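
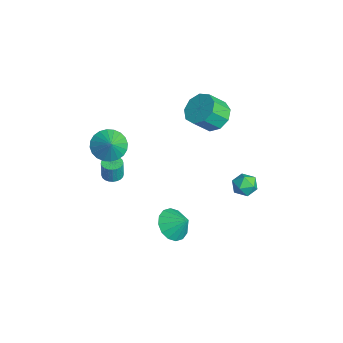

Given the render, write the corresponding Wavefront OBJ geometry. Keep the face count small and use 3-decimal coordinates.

v 1.86 -1.086 -2.803
v 2.751 -1.645 -3.049
v 2.52 -0.414 -1.937
v 2.757 -1.205 -3.394
v 2.522 -0.733 -3.581
v 2.11 -0.356 -3.559
v 1.631 -0.175 -3.335
v 1.213 -0.237 -2.969
v 0.969 -0.527 -2.558
v 0.964 -0.967 -2.213
v 1.198 -1.439 -2.026
v 1.611 -1.816 -2.047
v 2.09 -1.997 -2.271
v 2.507 -1.935 -2.638
v -1.088 4.367 -3.205
v -0.671 4.539 -2.507
v -0.429 3.201 -3.313
v -0.012 3.373 -2.615
v -0.825 3.206 -2.582
v -1.232 3.927 -2.516
v 0.132 3.813 -3.304
v -0.275 4.534 -3.238
v 0.083 4.196 -2.569
v -0.508 3.821 -2.123
v -0.592 3.919 -3.697
v -1.183 3.544 -3.251
v -3.284 2.975 1.206
v -2.357 3.445 1.534
v -2.23 2.436 2.623
v -3.156 1.965 2.294
v -2.938 3.752 1.887
v -2.811 2.743 2.975
v -3.68 3.696 1.921
v -3.553 2.686 3.009
v -4.237 3.301 1.62
v -4.11 2.292 2.709
v -4.348 2.754 1.126
v -4.221 1.745 2.214
v -3.961 2.31 0.669
v -3.834 1.301 1.757
v -3.256 2.177 0.463
v -3.129 1.168 1.552
v -2.565 2.417 0.605
v -2.438 1.408 1.693
v -2.21 2.918 1.028
v -2.083 1.909 2.116
v -2.004 -3.436 -1.234
v -1.394 -3.332 -1.267
v -1.325 -3.36 -0.1
v -1.936 -3.464 -0.066
v -1.48 -3.106 -1.257
v -1.411 -3.134 -0.089
v -1.646 -2.931 -1.243
v -1.577 -2.958 -0.075
v -1.866 -2.832 -1.228
v -1.797 -2.859 -0.06
v -2.107 -2.825 -1.213
v -2.039 -2.853 -0.046
v -2.333 -2.912 -1.202
v -2.264 -2.939 -0.034
v -2.509 -3.078 -1.196
v -2.44 -3.105 -0.028
v -2.608 -3.299 -1.195
v -2.539 -3.326 -0.027
v -2.615 -3.54 -1.2
v -2.546 -3.568 -0.033
v -2.529 -3.766 -1.211
v -2.46 -3.794 -0.043
v -2.363 -3.942 -1.225
v -2.294 -3.969 -0.057
v -2.143 -4.041 -1.24
v -2.074 -4.068 -0.072
v -1.901 -4.047 -1.254
v -1.833 -4.075 -0.087
v -1.676 -3.961 -1.266
v -1.607 -3.988 -0.098
v -1.5 -3.795 -1.272
v -1.431 -3.822 -0.104
v -1.401 -3.574 -1.273
v -1.332 -3.601 -0.105
v -1.595 -3.71 1.882
v -0.945 -4.202 1.221
v -0.765 -3.79 2.758
v -0.841 -3.811 1.158
v -0.852 -3.404 1.206
v -0.976 -3.044 1.356
v -1.195 -2.785 1.587
v -1.474 -2.667 1.862
v -1.772 -2.708 2.141
v -2.043 -2.901 2.38
v -2.246 -3.218 2.543
v -2.349 -3.609 2.605
v -2.338 -4.016 2.558
v -2.214 -4.376 2.407
v -1.995 -4.635 2.177
v -1.716 -4.753 1.901
v -1.418 -4.712 1.623
v -1.147 -4.519 1.384
f 2 1 4
f 2 4 3
f 4 1 5
f 4 5 3
f 5 1 6
f 5 6 3
f 6 1 7
f 6 7 3
f 7 1 8
f 7 8 3
f 8 1 9
f 8 9 3
f 9 1 10
f 9 10 3
f 10 1 11
f 10 11 3
f 11 1 12
f 11 12 3
f 12 1 13
f 12 13 3
f 13 1 14
f 13 14 3
f 14 1 2
f 14 2 3
f 15 26 20
f 15 20 16
f 15 16 22
f 15 22 25
f 15 25 26
f 16 20 24
f 20 26 19
f 26 25 17
f 25 22 21
f 22 16 23
f 18 24 19
f 18 19 17
f 18 17 21
f 18 21 23
f 18 23 24
f 19 24 20
f 17 19 26
f 21 17 25
f 23 21 22
f 24 23 16
f 28 27 31
f 28 31 29
f 29 31 32
f 29 32 30
f 31 27 33
f 31 33 32
f 32 33 34
f 32 34 30
f 33 27 35
f 33 35 34
f 34 35 36
f 34 36 30
f 35 27 37
f 35 37 36
f 36 37 38
f 36 38 30
f 37 27 39
f 37 39 38
f 38 39 40
f 38 40 30
f 39 27 41
f 39 41 40
f 40 41 42
f 40 42 30
f 41 27 43
f 41 43 42
f 42 43 44
f 42 44 30
f 43 27 45
f 43 45 44
f 44 45 46
f 44 46 30
f 45 27 28
f 45 28 46
f 46 28 29
f 46 29 30
f 48 47 51
f 48 51 49
f 49 51 52
f 49 52 50
f 51 47 53
f 51 53 52
f 52 53 54
f 52 54 50
f 53 47 55
f 53 55 54
f 54 55 56
f 54 56 50
f 55 47 57
f 55 57 56
f 56 57 58
f 56 58 50
f 57 47 59
f 57 59 58
f 58 59 60
f 58 60 50
f 59 47 61
f 59 61 60
f 60 61 62
f 60 62 50
f 61 47 63
f 61 63 62
f 62 63 64
f 62 64 50
f 63 47 65
f 63 65 64
f 64 65 66
f 64 66 50
f 65 47 67
f 65 67 66
f 66 67 68
f 66 68 50
f 67 47 69
f 67 69 68
f 68 69 70
f 68 70 50
f 69 47 71
f 69 71 70
f 70 71 72
f 70 72 50
f 71 47 73
f 71 73 72
f 72 73 74
f 72 74 50
f 73 47 75
f 73 75 74
f 74 75 76
f 74 76 50
f 75 47 77
f 75 77 76
f 76 77 78
f 76 78 50
f 77 47 79
f 77 79 78
f 78 79 80
f 78 80 50
f 79 47 48
f 79 48 80
f 80 48 49
f 80 49 50
f 82 81 84
f 82 84 83
f 84 81 85
f 84 85 83
f 85 81 86
f 85 86 83
f 86 81 87
f 86 87 83
f 87 81 88
f 87 88 83
f 88 81 89
f 88 89 83
f 89 81 90
f 89 90 83
f 90 81 91
f 90 91 83
f 91 81 92
f 91 92 83
f 92 81 93
f 92 93 83
f 93 81 94
f 93 94 83
f 94 81 95
f 94 95 83
f 95 81 96
f 95 96 83
f 96 81 97
f 96 97 83
f 97 81 98
f 97 98 83
f 98 81 82
f 98 82 83



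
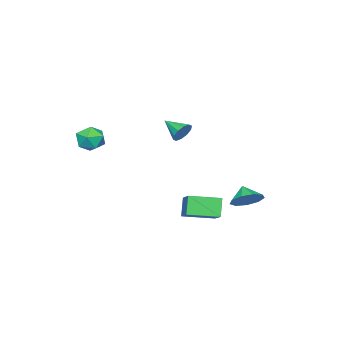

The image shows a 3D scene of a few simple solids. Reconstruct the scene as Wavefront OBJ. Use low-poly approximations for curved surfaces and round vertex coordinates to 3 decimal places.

v -3.501 3.182 -4.04
v -2.91 2.363 -4.361
v -3.999 2.518 -3.26
v -2.567 2.725 -3.834
v -2.662 3.301 -3.404
v -3.149 3.821 -3.272
v -3.8 4.043 -3.499
v -4.312 3.862 -3.98
v -4.444 3.363 -4.489
v -4.135 2.779 -4.788
v -3.529 2.384 -4.738
v -0.168 0.945 1.964
v 0.102 1.219 2.596
v -0.272 -0.365 2.576
v -0.353 1.261 2.607
v -0.737 1.182 2.373
v -0.905 1.012 1.982
v -0.79 0.817 1.584
v -0.438 0.671 1.332
v 0.017 0.63 1.321
v 0.402 0.709 1.555
v 0.569 0.878 1.946
v 0.455 1.073 2.343
v 2.106 -2.92 1.57
v 2.96 -3.416 1.605
v 1.44 -4.124 0.755
v 2.294 -4.62 0.79
v 1.769 -4.483 1.616
v 2.18 -3.738 2.119
v 2.22 -3.802 0.241
v 2.631 -3.057 0.744
v 3.03 -3.961 0.783
v 2.752 -4.382 1.633
v 1.648 -3.158 0.727
v 1.37 -3.579 1.577
v 1.973 2.352 -3.458
v 1.389 2.061 -2.311
v 0.758 3.79 -3.713
v 0.173 3.499 -2.566
v 3.167 3.521 -2.554
v 2.582 3.23 -1.407
v 1.951 4.959 -2.809
v 1.367 4.668 -1.662
f 2 1 4
f 2 4 3
f 4 1 5
f 4 5 3
f 5 1 6
f 5 6 3
f 6 1 7
f 6 7 3
f 7 1 8
f 7 8 3
f 8 1 9
f 8 9 3
f 9 1 10
f 9 10 3
f 10 1 11
f 10 11 3
f 11 1 2
f 11 2 3
f 13 12 15
f 13 15 14
f 15 12 16
f 15 16 14
f 16 12 17
f 16 17 14
f 17 12 18
f 17 18 14
f 18 12 19
f 18 19 14
f 19 12 20
f 19 20 14
f 20 12 21
f 20 21 14
f 21 12 22
f 21 22 14
f 22 12 23
f 22 23 14
f 23 12 13
f 23 13 14
f 24 35 29
f 24 29 25
f 24 25 31
f 24 31 34
f 24 34 35
f 25 29 33
f 29 35 28
f 35 34 26
f 34 31 30
f 31 25 32
f 27 33 28
f 27 28 26
f 27 26 30
f 27 30 32
f 27 32 33
f 28 33 29
f 26 28 35
f 30 26 34
f 32 30 31
f 33 32 25
f 37 39 36
f 40 37 36
f 36 39 38
f 38 40 36
f 37 43 39
f 41 37 40
f 41 43 37
f 39 43 38
f 42 40 38
f 38 43 42
f 42 41 40
f 43 41 42



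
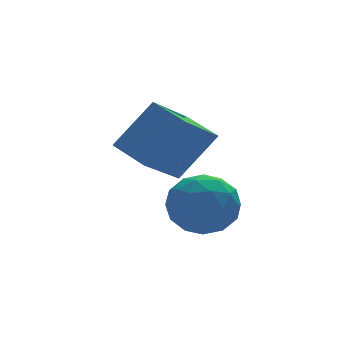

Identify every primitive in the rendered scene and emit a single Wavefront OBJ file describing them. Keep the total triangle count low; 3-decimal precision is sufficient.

v 0.681 -2.561 0.167
v 0.113 -1.305 0.616
v 2.165 -1.472 -1.002
v 1.597 -0.216 -0.552
v 1.963 -2.564 1.792
v 1.395 -1.308 2.242
v 3.447 -1.475 0.624
v 2.879 -0.219 1.073
v 1.969 -1.883 -2.386
v 2.72 -1.503 -1.503
v 2.32 -3.757 -1.877
v 3.071 -3.377 -0.994
v 1.87 -3.18 -0.902
v 1.654 -2.022 -1.216
v 3.386 -3.238 -2.164
v 3.17 -2.08 -2.478
v 3.595 -2.341 -1.365
v 2.658 -2.304 -0.585
v 2.382 -2.956 -2.795
v 1.445 -2.919 -2.015
v 2.314 -1.528 -1.989
v 2.726 -3.732 -1.391
v 2.021 -3.616 -1.337
v 2.462 -3.392 -0.818
v 1.687 -1.833 -1.821
v 2.128 -1.61 -1.301
v 1.629 -2.596 -0.948
v 2.912 -3.65 -2.079
v 3.353 -3.427 -1.559
v 2.578 -1.868 -2.562
v 3.019 -1.644 -2.043
v 3.411 -2.664 -2.432
v 3.269 -1.797 -1.389
v 3.476 -2.899 -1.09
v 3.661 -2.818 -1.778
v 3.534 -2.137 -1.962
v 2.719 -1.776 -0.93
v 2.925 -2.878 -0.632
v 2.22 -2.762 -0.577
v 2.092 -2.081 -0.762
v 3.233 -2.268 -0.85
v 2.115 -2.382 -2.748
v 2.321 -3.484 -2.45
v 2.948 -3.179 -2.618
v 2.82 -2.498 -2.803
v 1.564 -2.361 -2.29
v 1.771 -3.463 -1.991
v 1.506 -3.123 -1.418
v 1.379 -2.442 -1.602
v 1.807 -2.992 -2.53
f 2 4 1
f 5 2 1
f 1 4 3
f 3 5 1
f 2 8 4
f 6 2 5
f 6 8 2
f 4 8 3
f 7 5 3
f 3 8 7
f 7 6 5
f 8 6 7
f 9 46 25
f 46 20 49
f 25 49 14
f 46 49 25
f 9 25 21
f 25 14 26
f 21 26 10
f 25 26 21
f 9 21 30
f 21 10 31
f 30 31 16
f 21 31 30
f 9 30 42
f 30 16 45
f 42 45 19
f 30 45 42
f 9 42 46
f 42 19 50
f 46 50 20
f 42 50 46
f 10 26 37
f 26 14 40
f 37 40 18
f 26 40 37
f 14 49 27
f 49 20 48
f 27 48 13
f 49 48 27
f 20 50 47
f 50 19 43
f 47 43 11
f 50 43 47
f 19 45 44
f 45 16 32
f 44 32 15
f 45 32 44
f 16 31 36
f 31 10 33
f 36 33 17
f 31 33 36
f 12 38 24
f 38 18 39
f 24 39 13
f 38 39 24
f 12 24 22
f 24 13 23
f 22 23 11
f 24 23 22
f 12 22 29
f 22 11 28
f 29 28 15
f 22 28 29
f 12 29 34
f 29 15 35
f 34 35 17
f 29 35 34
f 12 34 38
f 34 17 41
f 38 41 18
f 34 41 38
f 13 39 27
f 39 18 40
f 27 40 14
f 39 40 27
f 11 23 47
f 23 13 48
f 47 48 20
f 23 48 47
f 15 28 44
f 28 11 43
f 44 43 19
f 28 43 44
f 17 35 36
f 35 15 32
f 36 32 16
f 35 32 36
f 18 41 37
f 41 17 33
f 37 33 10
f 41 33 37



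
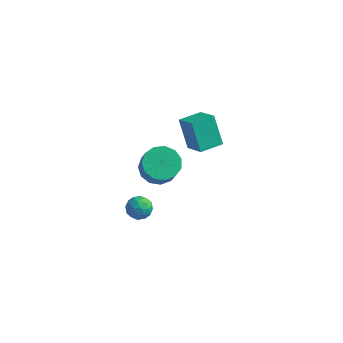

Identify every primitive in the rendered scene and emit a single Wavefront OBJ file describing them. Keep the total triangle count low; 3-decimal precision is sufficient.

v 1.618 2.087 2.769
v 0.902 2.594 4.201
v 0.648 2.707 2.064
v -0.068 3.214 3.497
v 2.288 3.106 2.743
v 1.572 3.613 4.176
v 1.318 3.726 2.039
v 0.602 4.233 3.471
v -1.538 2.397 -3.652
v -1.007 1.928 -3.556
v -2.153 1.872 -2.824
v -1.622 1.403 -2.728
v -1.533 2.086 -2.538
v -1.154 2.411 -3.049
v -2.006 1.389 -3.331
v -1.627 1.714 -3.842
v -1.297 1.305 -3.357
v -1.005 1.736 -2.867
v -2.155 2.064 -3.513
v -1.863 2.495 -3.023
v -1.219 2.209 -3.677
v -1.941 1.591 -2.703
v -1.889 1.993 -2.592
v -1.577 1.717 -2.535
v -1.305 2.492 -3.379
v -0.993 2.217 -3.322
v -1.302 2.31 -2.724
v -2.167 1.583 -3.058
v -1.855 1.308 -3.001
v -1.583 2.083 -3.845
v -1.271 1.807 -3.788
v -1.858 1.49 -3.656
v -1.077 1.567 -3.503
v -1.438 1.258 -3.017
v -1.664 1.25 -3.371
v -1.441 1.441 -3.672
v -0.905 1.82 -3.215
v -1.266 1.511 -2.729
v -1.214 1.913 -2.617
v -0.991 2.104 -2.918
v -1.075 1.454 -3.098
v -1.894 2.289 -3.651
v -2.255 1.98 -3.165
v -2.169 1.696 -3.462
v -1.946 1.887 -3.763
v -1.722 2.542 -3.363
v -2.083 2.233 -2.877
v -1.719 2.359 -2.708
v -1.496 2.55 -3.009
v -2.085 2.346 -3.282
v -1.239 3.312 -1.026
v -0.767 2.641 -1.562
v -0.25 2.037 -0.35
v -0.721 2.708 0.186
v -0.418 3.065 -1.5
v 0.1 2.46 -0.288
v -0.329 3.566 -1.288
v 0.188 2.962 -0.076
v -0.529 3.988 -0.992
v -0.012 3.383 0.22
v -0.955 4.194 -0.707
v -0.437 3.59 0.505
v -1.47 4.121 -0.524
v -0.953 3.516 0.689
v -1.912 3.791 -0.499
v -1.395 3.186 0.713
v -2.141 3.309 -0.643
v -1.623 2.704 0.569
v -2.082 2.828 -0.907
v -1.565 2.223 0.305
v -1.756 2.501 -1.21
v -1.239 1.896 0.002
v -1.266 2.431 -1.454
v -0.749 1.826 -0.242
f 2 4 1
f 5 2 1
f 1 4 3
f 3 5 1
f 2 8 4
f 6 2 5
f 6 8 2
f 4 8 3
f 7 5 3
f 3 8 7
f 7 6 5
f 8 6 7
f 9 46 25
f 46 20 49
f 25 49 14
f 46 49 25
f 9 25 21
f 25 14 26
f 21 26 10
f 25 26 21
f 9 21 30
f 21 10 31
f 30 31 16
f 21 31 30
f 9 30 42
f 30 16 45
f 42 45 19
f 30 45 42
f 9 42 46
f 42 19 50
f 46 50 20
f 42 50 46
f 10 26 37
f 26 14 40
f 37 40 18
f 26 40 37
f 14 49 27
f 49 20 48
f 27 48 13
f 49 48 27
f 20 50 47
f 50 19 43
f 47 43 11
f 50 43 47
f 19 45 44
f 45 16 32
f 44 32 15
f 45 32 44
f 16 31 36
f 31 10 33
f 36 33 17
f 31 33 36
f 12 38 24
f 38 18 39
f 24 39 13
f 38 39 24
f 12 24 22
f 24 13 23
f 22 23 11
f 24 23 22
f 12 22 29
f 22 11 28
f 29 28 15
f 22 28 29
f 12 29 34
f 29 15 35
f 34 35 17
f 29 35 34
f 12 34 38
f 34 17 41
f 38 41 18
f 34 41 38
f 13 39 27
f 39 18 40
f 27 40 14
f 39 40 27
f 11 23 47
f 23 13 48
f 47 48 20
f 23 48 47
f 15 28 44
f 28 11 43
f 44 43 19
f 28 43 44
f 17 35 36
f 35 15 32
f 36 32 16
f 35 32 36
f 18 41 37
f 41 17 33
f 37 33 10
f 41 33 37
f 52 51 55
f 52 55 53
f 53 55 56
f 53 56 54
f 55 51 57
f 55 57 56
f 56 57 58
f 56 58 54
f 57 51 59
f 57 59 58
f 58 59 60
f 58 60 54
f 59 51 61
f 59 61 60
f 60 61 62
f 60 62 54
f 61 51 63
f 61 63 62
f 62 63 64
f 62 64 54
f 63 51 65
f 63 65 64
f 64 65 66
f 64 66 54
f 65 51 67
f 65 67 66
f 66 67 68
f 66 68 54
f 67 51 69
f 67 69 68
f 68 69 70
f 68 70 54
f 69 51 71
f 69 71 70
f 70 71 72
f 70 72 54
f 71 51 73
f 71 73 72
f 72 73 74
f 72 74 54
f 73 51 52
f 73 52 74
f 74 52 53
f 74 53 54



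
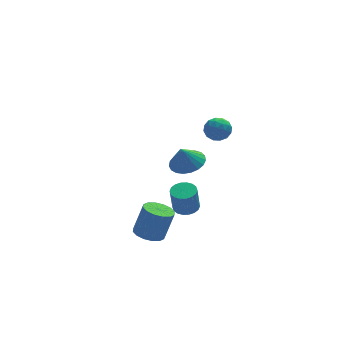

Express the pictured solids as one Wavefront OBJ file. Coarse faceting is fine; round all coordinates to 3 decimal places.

v -0.854 -1.287 -3.345
v -0.344 -1.795 -3.343
v -0.556 -2.002 -1.873
v -1.066 -1.493 -1.875
v -0.178 -1.528 -3.281
v -0.391 -1.735 -1.811
v -0.146 -1.213 -3.233
v -0.359 -1.419 -1.762
v -0.255 -0.912 -3.206
v -0.467 -1.119 -1.736
v -0.482 -0.686 -3.207
v -0.694 -0.893 -1.737
v -0.782 -0.579 -3.235
v -0.995 -0.785 -1.765
v -1.097 -0.612 -3.285
v -1.309 -0.818 -1.815
v -1.364 -0.778 -3.347
v -1.576 -0.985 -1.877
v -1.529 -1.045 -3.409
v -1.742 -1.252 -1.939
v -1.561 -1.361 -3.458
v -1.774 -1.567 -1.987
v -1.453 -1.661 -3.484
v -1.665 -1.868 -2.014
v -1.226 -1.887 -3.483
v -1.438 -2.094 -2.013
v -0.925 -1.995 -3.455
v -1.138 -2.201 -1.985
v -0.611 -1.962 -3.405
v -0.823 -2.168 -1.935
v -3.434 -3.124 -3.578
v -2.972 -2.428 -3.785
v -2.385 -2.321 -2.108
v -2.846 -3.016 -1.902
v -3.368 -2.27 -3.656
v -2.781 -2.162 -1.979
v -3.781 -2.34 -3.507
v -3.194 -2.233 -1.83
v -4.101 -2.621 -3.377
v -3.514 -2.514 -1.7
v -4.243 -3.036 -3.301
v -3.656 -2.929 -1.624
v -4.167 -3.475 -3.299
v -3.58 -3.368 -1.622
v -3.895 -3.819 -3.372
v -3.308 -3.712 -1.695
v -3.499 -3.978 -3.501
v -2.912 -3.87 -1.824
v -3.086 -3.907 -3.65
v -2.499 -3.8 -1.973
v -2.766 -3.626 -3.78
v -2.179 -3.519 -2.103
v -2.624 -3.211 -3.856
v -2.037 -3.104 -2.179
v -2.7 -2.772 -3.858
v -2.113 -2.665 -2.181
v 0.806 3.825 -3.606
v 1.483 4.578 -3.295
v 0.374 3.695 -2.354
v 1.124 4.813 -3.394
v 0.71 4.878 -3.53
v 0.312 4.76 -3.679
v -0 4.481 -3.816
v -0.173 4.088 -3.916
v -0.177 3.649 -3.962
v -0.011 3.241 -3.947
v 0.296 2.934 -3.873
v 0.692 2.781 -3.753
v 1.107 2.808 -3.607
v 1.47 3.011 -3.461
v 1.718 3.355 -3.34
v 1.808 3.78 -3.265
v 1.725 4.212 -3.249
v 1.586 2.159 0.547
v 2.111 1.774 1.028
v 1.369 1.046 -0.108
v 1.894 0.661 0.373
v 1.186 0.918 0.67
v 1.32 1.606 1.075
v 2.16 1.214 -0.155
v 2.294 1.902 0.25
v 2.466 1.19 0.594
v 1.864 1.007 1.104
v 1.616 1.813 -0.184
v 1.014 1.63 0.326
v 1.867 2.064 0.845
v 1.613 0.756 0.075
v 1.197 0.907 0.25
v 1.505 0.68 0.532
v 1.403 1.966 0.873
v 1.711 1.739 1.156
v 1.168 1.236 0.945
v 1.769 1.081 -0.236
v 2.077 0.854 0.047
v 1.975 2.14 0.388
v 2.283 1.913 0.67
v 2.312 1.584 -0.025
v 2.385 1.495 0.873
v 2.257 0.84 0.488
v 2.413 1.165 0.177
v 2.492 1.57 0.415
v 2.031 1.387 1.173
v 1.904 0.733 0.787
v 1.488 0.884 0.962
v 1.566 1.288 1.2
v 2.239 1.044 0.917
v 1.576 2.087 0.133
v 1.449 1.433 -0.253
v 1.914 1.532 -0.28
v 1.992 1.936 -0.042
v 1.223 1.98 0.432
v 1.095 1.325 0.047
v 0.988 1.25 0.505
v 1.067 1.655 0.743
v 1.241 1.776 0.003
f 2 1 5
f 2 5 3
f 3 5 6
f 3 6 4
f 5 1 7
f 5 7 6
f 6 7 8
f 6 8 4
f 7 1 9
f 7 9 8
f 8 9 10
f 8 10 4
f 9 1 11
f 9 11 10
f 10 11 12
f 10 12 4
f 11 1 13
f 11 13 12
f 12 13 14
f 12 14 4
f 13 1 15
f 13 15 14
f 14 15 16
f 14 16 4
f 15 1 17
f 15 17 16
f 16 17 18
f 16 18 4
f 17 1 19
f 17 19 18
f 18 19 20
f 18 20 4
f 19 1 21
f 19 21 20
f 20 21 22
f 20 22 4
f 21 1 23
f 21 23 22
f 22 23 24
f 22 24 4
f 23 1 25
f 23 25 24
f 24 25 26
f 24 26 4
f 25 1 27
f 25 27 26
f 26 27 28
f 26 28 4
f 27 1 29
f 27 29 28
f 28 29 30
f 28 30 4
f 29 1 2
f 29 2 30
f 30 2 3
f 30 3 4
f 32 31 35
f 32 35 33
f 33 35 36
f 33 36 34
f 35 31 37
f 35 37 36
f 36 37 38
f 36 38 34
f 37 31 39
f 37 39 38
f 38 39 40
f 38 40 34
f 39 31 41
f 39 41 40
f 40 41 42
f 40 42 34
f 41 31 43
f 41 43 42
f 42 43 44
f 42 44 34
f 43 31 45
f 43 45 44
f 44 45 46
f 44 46 34
f 45 31 47
f 45 47 46
f 46 47 48
f 46 48 34
f 47 31 49
f 47 49 48
f 48 49 50
f 48 50 34
f 49 31 51
f 49 51 50
f 50 51 52
f 50 52 34
f 51 31 53
f 51 53 52
f 52 53 54
f 52 54 34
f 53 31 55
f 53 55 54
f 54 55 56
f 54 56 34
f 55 31 32
f 55 32 56
f 56 32 33
f 56 33 34
f 58 57 60
f 58 60 59
f 60 57 61
f 60 61 59
f 61 57 62
f 61 62 59
f 62 57 63
f 62 63 59
f 63 57 64
f 63 64 59
f 64 57 65
f 64 65 59
f 65 57 66
f 65 66 59
f 66 57 67
f 66 67 59
f 67 57 68
f 67 68 59
f 68 57 69
f 68 69 59
f 69 57 70
f 69 70 59
f 70 57 71
f 70 71 59
f 71 57 72
f 71 72 59
f 72 57 73
f 72 73 59
f 73 57 58
f 73 58 59
f 74 111 90
f 111 85 114
f 90 114 79
f 111 114 90
f 74 90 86
f 90 79 91
f 86 91 75
f 90 91 86
f 74 86 95
f 86 75 96
f 95 96 81
f 86 96 95
f 74 95 107
f 95 81 110
f 107 110 84
f 95 110 107
f 74 107 111
f 107 84 115
f 111 115 85
f 107 115 111
f 75 91 102
f 91 79 105
f 102 105 83
f 91 105 102
f 79 114 92
f 114 85 113
f 92 113 78
f 114 113 92
f 85 115 112
f 115 84 108
f 112 108 76
f 115 108 112
f 84 110 109
f 110 81 97
f 109 97 80
f 110 97 109
f 81 96 101
f 96 75 98
f 101 98 82
f 96 98 101
f 77 103 89
f 103 83 104
f 89 104 78
f 103 104 89
f 77 89 87
f 89 78 88
f 87 88 76
f 89 88 87
f 77 87 94
f 87 76 93
f 94 93 80
f 87 93 94
f 77 94 99
f 94 80 100
f 99 100 82
f 94 100 99
f 77 99 103
f 99 82 106
f 103 106 83
f 99 106 103
f 78 104 92
f 104 83 105
f 92 105 79
f 104 105 92
f 76 88 112
f 88 78 113
f 112 113 85
f 88 113 112
f 80 93 109
f 93 76 108
f 109 108 84
f 93 108 109
f 82 100 101
f 100 80 97
f 101 97 81
f 100 97 101
f 83 106 102
f 106 82 98
f 102 98 75
f 106 98 102



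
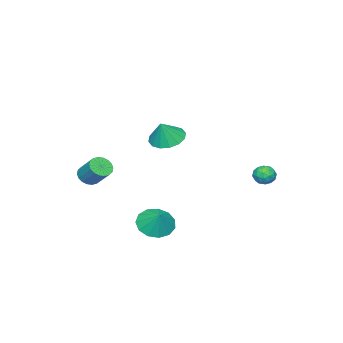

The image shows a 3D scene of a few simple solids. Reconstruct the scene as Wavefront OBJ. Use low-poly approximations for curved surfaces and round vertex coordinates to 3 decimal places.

v -1.284 3.632 -1.074
v -0.813 3.459 -0.657
v -1.887 2.841 -0.723
v -1.416 2.668 -0.306
v -1.743 3.225 -0.216
v -1.37 3.714 -0.433
v -1.33 2.586 -0.947
v -0.957 3.075 -1.164
v -0.842 2.812 -0.578
v -1.097 3.207 -0.127
v -1.603 3.093 -1.253
v -1.858 3.488 -0.802
v -0.996 3.615 -0.896
v -1.704 2.685 -0.484
v -1.896 3.013 -0.431
v -1.62 2.911 -0.186
v -1.323 3.765 -0.765
v -1.046 3.663 -0.52
v -1.593 3.526 -0.26
v -1.654 2.637 -0.86
v -1.377 2.535 -0.615
v -1.08 3.389 -1.194
v -0.804 3.287 -0.949
v -1.107 2.774 -1.12
v -0.736 3.133 -0.605
v -1.09 2.668 -0.399
v -1.04 2.62 -0.775
v -0.821 2.907 -0.903
v -0.886 3.365 -0.34
v -1.24 2.9 -0.133
v -1.432 3.228 -0.08
v -1.213 3.515 -0.208
v -0.903 2.985 -0.293
v -1.46 3.4 -1.247
v -1.814 2.935 -1.04
v -1.487 2.785 -1.172
v -1.268 3.072 -1.3
v -1.61 3.632 -0.981
v -1.964 3.167 -0.775
v -1.879 3.393 -0.477
v -1.66 3.68 -0.605
v -1.797 3.315 -1.087
v 2.774 0.102 2.534
v 3.341 -0.622 2.257
v 3.366 0.138 3.646
v 3.58 -0.21 2.116
v 3.604 0.285 2.087
v 3.405 0.732 2.178
v 3.038 1.009 2.364
v 2.599 1.044 2.596
v 2.208 0.826 2.811
v 1.969 0.414 2.952
v 1.945 -0.082 2.981
v 2.143 -0.528 2.89
v 2.511 -0.806 2.704
v 2.949 -0.84 2.472
v 3.586 -4.212 -0.852
v 3.824 -3.816 -1.336
v 4.072 -2.811 -0.393
v 3.834 -3.208 0.092
v 3.534 -3.748 -1.332
v 3.782 -2.744 -0.389
v 3.254 -3.773 -1.233
v 3.502 -2.768 -0.29
v 3.04 -3.884 -1.058
v 3.288 -2.879 -0.115
v 2.934 -4.06 -0.842
v 3.182 -3.056 0.101
v 2.957 -4.267 -0.628
v 3.205 -3.262 0.315
v 3.104 -4.462 -0.458
v 3.352 -3.458 0.485
v 3.348 -4.609 -0.367
v 3.596 -3.604 0.576
v 3.638 -4.676 -0.371
v 3.886 -3.672 0.572
v 3.918 -4.652 -0.47
v 4.166 -3.647 0.473
v 4.132 -4.541 -0.645
v 4.38 -3.536 0.298
v 4.238 -4.364 -0.861
v 4.486 -3.36 0.082
v 4.215 -4.158 -1.075
v 4.463 -3.153 -0.132
v 4.068 -3.962 -1.245
v 4.316 -2.958 -0.302
v 3.423 -0.132 -3.221
v 4.348 -0.484 -3.468
v 3.897 0.492 -2.339
v 4.273 -0 -3.77
v 3.927 0.441 -3.898
v 3.422 0.7 -3.81
v 2.917 0.695 -3.536
v 2.573 0.428 -3.161
v 2.499 -0.018 -2.806
v 2.718 -0.5 -2.582
v 3.161 -0.865 -2.562
v 3.688 -0.998 -2.75
v 4.13 -0.855 -3.088
f 1 38 17
f 38 12 41
f 17 41 6
f 38 41 17
f 1 17 13
f 17 6 18
f 13 18 2
f 17 18 13
f 1 13 22
f 13 2 23
f 22 23 8
f 13 23 22
f 1 22 34
f 22 8 37
f 34 37 11
f 22 37 34
f 1 34 38
f 34 11 42
f 38 42 12
f 34 42 38
f 2 18 29
f 18 6 32
f 29 32 10
f 18 32 29
f 6 41 19
f 41 12 40
f 19 40 5
f 41 40 19
f 12 42 39
f 42 11 35
f 39 35 3
f 42 35 39
f 11 37 36
f 37 8 24
f 36 24 7
f 37 24 36
f 8 23 28
f 23 2 25
f 28 25 9
f 23 25 28
f 4 30 16
f 30 10 31
f 16 31 5
f 30 31 16
f 4 16 14
f 16 5 15
f 14 15 3
f 16 15 14
f 4 14 21
f 14 3 20
f 21 20 7
f 14 20 21
f 4 21 26
f 21 7 27
f 26 27 9
f 21 27 26
f 4 26 30
f 26 9 33
f 30 33 10
f 26 33 30
f 5 31 19
f 31 10 32
f 19 32 6
f 31 32 19
f 3 15 39
f 15 5 40
f 39 40 12
f 15 40 39
f 7 20 36
f 20 3 35
f 36 35 11
f 20 35 36
f 9 27 28
f 27 7 24
f 28 24 8
f 27 24 28
f 10 33 29
f 33 9 25
f 29 25 2
f 33 25 29
f 44 43 46
f 44 46 45
f 46 43 47
f 46 47 45
f 47 43 48
f 47 48 45
f 48 43 49
f 48 49 45
f 49 43 50
f 49 50 45
f 50 43 51
f 50 51 45
f 51 43 52
f 51 52 45
f 52 43 53
f 52 53 45
f 53 43 54
f 53 54 45
f 54 43 55
f 54 55 45
f 55 43 56
f 55 56 45
f 56 43 44
f 56 44 45
f 58 57 61
f 58 61 59
f 59 61 62
f 59 62 60
f 61 57 63
f 61 63 62
f 62 63 64
f 62 64 60
f 63 57 65
f 63 65 64
f 64 65 66
f 64 66 60
f 65 57 67
f 65 67 66
f 66 67 68
f 66 68 60
f 67 57 69
f 67 69 68
f 68 69 70
f 68 70 60
f 69 57 71
f 69 71 70
f 70 71 72
f 70 72 60
f 71 57 73
f 71 73 72
f 72 73 74
f 72 74 60
f 73 57 75
f 73 75 74
f 74 75 76
f 74 76 60
f 75 57 77
f 75 77 76
f 76 77 78
f 76 78 60
f 77 57 79
f 77 79 78
f 78 79 80
f 78 80 60
f 79 57 81
f 79 81 80
f 80 81 82
f 80 82 60
f 81 57 83
f 81 83 82
f 82 83 84
f 82 84 60
f 83 57 85
f 83 85 84
f 84 85 86
f 84 86 60
f 85 57 58
f 85 58 86
f 86 58 59
f 86 59 60
f 88 87 90
f 88 90 89
f 90 87 91
f 90 91 89
f 91 87 92
f 91 92 89
f 92 87 93
f 92 93 89
f 93 87 94
f 93 94 89
f 94 87 95
f 94 95 89
f 95 87 96
f 95 96 89
f 96 87 97
f 96 97 89
f 97 87 98
f 97 98 89
f 98 87 99
f 98 99 89
f 99 87 88
f 99 88 89



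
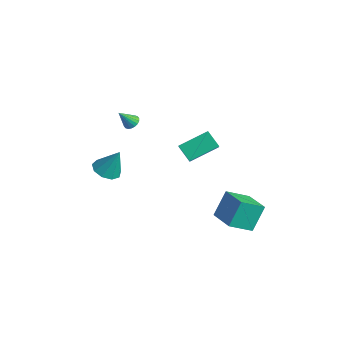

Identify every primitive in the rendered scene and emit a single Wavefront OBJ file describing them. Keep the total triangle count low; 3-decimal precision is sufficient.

v -3.101 -2.826 1.463
v -2.675 -2.553 1.725
v -3.259 -3.634 2.557
v -2.879 -2.419 1.795
v -3.127 -2.366 1.798
v -3.37 -2.404 1.736
v -3.559 -2.525 1.619
v -3.658 -2.706 1.471
v -3.647 -2.91 1.321
v -3.527 -3.098 1.2
v -3.323 -3.232 1.13
v -3.075 -3.286 1.127
v -2.832 -3.248 1.19
v -2.643 -3.127 1.307
v -2.544 -2.946 1.454
v -2.555 -2.741 1.604
v -4.239 -3.984 -3.227
v -3.588 -4.728 -3.174
v -3.661 -3.356 -1.473
v -3.299 -4.188 -3.463
v -3.45 -3.552 -3.641
v -3.97 -3.119 -3.625
v -4.616 -3.09 -3.423
v -5.085 -3.48 -3.129
v -5.158 -4.106 -2.881
v -4.801 -4.675 -2.794
v -4.181 -4.92 -2.91
v -0.365 -1.233 0.245
v 0.065 0.583 1.069
v 0.58 -1.078 -0.589
v 1.009 0.738 0.234
v 1.031 -2.198 1.646
v 1.46 -0.382 2.469
v 1.975 -2.043 0.811
v 2.405 -0.227 1.635
v 2.718 -0.787 -4.265
v 2.516 0.235 -2.664
v 3.074 0.703 -5.171
v 2.872 1.725 -3.571
v 4.588 -1.005 -3.889
v 4.386 0.017 -2.289
v 4.944 0.485 -4.796
v 4.742 1.507 -3.195
f 2 1 4
f 2 4 3
f 4 1 5
f 4 5 3
f 5 1 6
f 5 6 3
f 6 1 7
f 6 7 3
f 7 1 8
f 7 8 3
f 8 1 9
f 8 9 3
f 9 1 10
f 9 10 3
f 10 1 11
f 10 11 3
f 11 1 12
f 11 12 3
f 12 1 13
f 12 13 3
f 13 1 14
f 13 14 3
f 14 1 15
f 14 15 3
f 15 1 16
f 15 16 3
f 16 1 2
f 16 2 3
f 18 17 20
f 18 20 19
f 20 17 21
f 20 21 19
f 21 17 22
f 21 22 19
f 22 17 23
f 22 23 19
f 23 17 24
f 23 24 19
f 24 17 25
f 24 25 19
f 25 17 26
f 25 26 19
f 26 17 27
f 26 27 19
f 27 17 18
f 27 18 19
f 29 31 28
f 32 29 28
f 28 31 30
f 30 32 28
f 29 35 31
f 33 29 32
f 33 35 29
f 31 35 30
f 34 32 30
f 30 35 34
f 34 33 32
f 35 33 34
f 37 39 36
f 40 37 36
f 36 39 38
f 38 40 36
f 37 43 39
f 41 37 40
f 41 43 37
f 39 43 38
f 42 40 38
f 38 43 42
f 42 41 40
f 43 41 42



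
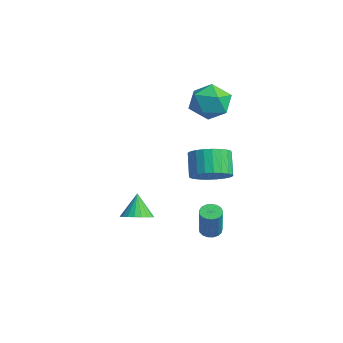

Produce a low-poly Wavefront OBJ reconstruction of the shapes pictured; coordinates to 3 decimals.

v 0.97 1.28 0.226
v 1.83 1.447 0.824
v 0.969 1.767 1.972
v 0.11 1.6 1.374
v 1.764 1.825 0.669
v 0.903 2.145 1.817
v 1.578 2.12 0.447
v 0.717 2.44 1.596
v 1.299 2.288 0.192
v 0.438 2.607 1.34
v 0.97 2.301 -0.059
v 0.109 2.621 1.09
v 0.641 2.16 -0.266
v -0.22 2.479 0.883
v 0.362 1.884 -0.398
v -0.498 2.204 0.75
v 0.176 1.517 -0.435
v -0.684 1.836 0.713
v 0.111 1.113 -0.372
v -0.75 1.433 0.776
v 0.177 0.735 -0.217
v -0.684 1.055 0.931
v 0.363 0.44 0.004
v -0.498 0.76 1.153
v 0.642 0.273 0.26
v -0.219 0.592 1.408
v 0.971 0.259 0.51
v 0.11 0.579 1.659
v 1.3 0.401 0.717
v 0.439 0.72 1.866
v 1.578 0.676 0.85
v 0.718 0.996 1.998
v 1.764 1.044 0.887
v 0.904 1.363 2.035
v 2.095 0.748 -2.759
v 2.593 0.651 -2.995
v 3.324 0.316 -1.318
v 2.825 0.412 -1.081
v 2.596 0.914 -2.944
v 3.327 0.579 -1.267
v 2.485 1.139 -2.85
v 3.215 0.804 -1.173
v 2.284 1.274 -2.736
v 3.015 0.939 -1.059
v 2.039 1.289 -2.626
v 2.77 0.954 -0.949
v 1.808 1.18 -2.547
v 2.539 0.845 -0.87
v 1.642 0.971 -2.517
v 2.373 0.636 -0.839
v 1.58 0.712 -2.541
v 2.311 0.377 -0.864
v 1.635 0.46 -2.616
v 2.366 0.125 -0.939
v 1.796 0.275 -2.723
v 2.527 -0.06 -1.046
v 2.026 0.198 -2.838
v 2.757 -0.137 -1.161
v 2.271 0.246 -2.935
v 3.002 -0.089 -1.258
v 2.475 0.41 -2.992
v 3.206 0.075 -1.315
v 3.114 -3.467 -0.407
v 3.819 -3.532 -0.056
v 2.546 -3.193 0.787
v 3.81 -3.213 -0.134
v 3.681 -2.937 -0.258
v 3.454 -2.754 -0.409
v 3.168 -2.694 -0.559
v 2.873 -2.768 -0.683
v 2.619 -2.962 -0.759
v 2.451 -3.244 -0.774
v 2.398 -3.565 -0.726
v 2.469 -3.868 -0.622
v 2.651 -4.103 -0.481
v 2.913 -4.227 -0.328
v 3.21 -4.22 -0.188
v 3.491 -4.083 -0.086
v 3.706 -3.84 -0.039
v -3.162 3.493 3.838
v -2.459 3.649 2.879
v -2.221 1.851 4.261
v -1.518 2.007 3.302
v -1.42 2.743 4.243
v -2.002 3.758 3.982
v -2.678 1.742 3.158
v -3.26 2.757 2.897
v -2.161 2.567 2.459
v -1.383 3.185 3.13
v -3.297 2.315 4.01
v -2.519 2.933 4.681
f 2 1 5
f 2 5 3
f 3 5 6
f 3 6 4
f 5 1 7
f 5 7 6
f 6 7 8
f 6 8 4
f 7 1 9
f 7 9 8
f 8 9 10
f 8 10 4
f 9 1 11
f 9 11 10
f 10 11 12
f 10 12 4
f 11 1 13
f 11 13 12
f 12 13 14
f 12 14 4
f 13 1 15
f 13 15 14
f 14 15 16
f 14 16 4
f 15 1 17
f 15 17 16
f 16 17 18
f 16 18 4
f 17 1 19
f 17 19 18
f 18 19 20
f 18 20 4
f 19 1 21
f 19 21 20
f 20 21 22
f 20 22 4
f 21 1 23
f 21 23 22
f 22 23 24
f 22 24 4
f 23 1 25
f 23 25 24
f 24 25 26
f 24 26 4
f 25 1 27
f 25 27 26
f 26 27 28
f 26 28 4
f 27 1 29
f 27 29 28
f 28 29 30
f 28 30 4
f 29 1 31
f 29 31 30
f 30 31 32
f 30 32 4
f 31 1 33
f 31 33 32
f 32 33 34
f 32 34 4
f 33 1 2
f 33 2 34
f 34 2 3
f 34 3 4
f 36 35 39
f 36 39 37
f 37 39 40
f 37 40 38
f 39 35 41
f 39 41 40
f 40 41 42
f 40 42 38
f 41 35 43
f 41 43 42
f 42 43 44
f 42 44 38
f 43 35 45
f 43 45 44
f 44 45 46
f 44 46 38
f 45 35 47
f 45 47 46
f 46 47 48
f 46 48 38
f 47 35 49
f 47 49 48
f 48 49 50
f 48 50 38
f 49 35 51
f 49 51 50
f 50 51 52
f 50 52 38
f 51 35 53
f 51 53 52
f 52 53 54
f 52 54 38
f 53 35 55
f 53 55 54
f 54 55 56
f 54 56 38
f 55 35 57
f 55 57 56
f 56 57 58
f 56 58 38
f 57 35 59
f 57 59 58
f 58 59 60
f 58 60 38
f 59 35 61
f 59 61 60
f 60 61 62
f 60 62 38
f 61 35 36
f 61 36 62
f 62 36 37
f 62 37 38
f 64 63 66
f 64 66 65
f 66 63 67
f 66 67 65
f 67 63 68
f 67 68 65
f 68 63 69
f 68 69 65
f 69 63 70
f 69 70 65
f 70 63 71
f 70 71 65
f 71 63 72
f 71 72 65
f 72 63 73
f 72 73 65
f 73 63 74
f 73 74 65
f 74 63 75
f 74 75 65
f 75 63 76
f 75 76 65
f 76 63 77
f 76 77 65
f 77 63 78
f 77 78 65
f 78 63 79
f 78 79 65
f 79 63 64
f 79 64 65
f 80 91 85
f 80 85 81
f 80 81 87
f 80 87 90
f 80 90 91
f 81 85 89
f 85 91 84
f 91 90 82
f 90 87 86
f 87 81 88
f 83 89 84
f 83 84 82
f 83 82 86
f 83 86 88
f 83 88 89
f 84 89 85
f 82 84 91
f 86 82 90
f 88 86 87
f 89 88 81



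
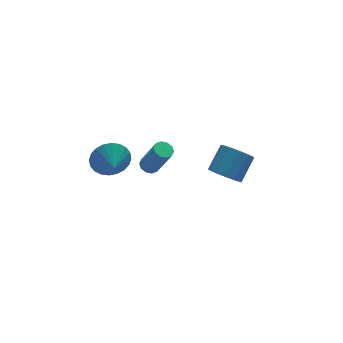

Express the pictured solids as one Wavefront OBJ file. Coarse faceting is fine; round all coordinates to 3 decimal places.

v -3.202 -1.999 0.975
v -2.676 -1.827 1.796
v -3.358 -3.001 1.285
v -3.032 -1.735 1.914
v -3.414 -1.683 1.888
v -3.764 -1.679 1.724
v -4.028 -1.724 1.446
v -4.166 -1.811 1.096
v -4.158 -1.927 0.727
v -4.003 -2.053 0.396
v -3.727 -2.172 0.154
v -3.371 -2.264 0.036
v -2.989 -2.316 0.061
v -2.64 -2.32 0.225
v -2.376 -2.274 0.504
v -2.237 -2.188 0.854
v -2.246 -2.072 1.222
v -2.4 -1.945 1.553
v 2.039 -3.247 -1.076
v 2.643 -3.26 -1.702
v 3.585 -2.527 -0.81
v 2.981 -2.513 -0.184
v 2.385 -2.849 -1.768
v 3.327 -2.116 -0.876
v 2.018 -2.563 -1.615
v 2.959 -1.83 -0.722
v 1.657 -2.495 -1.29
v 2.598 -1.762 -0.398
v 1.417 -2.665 -0.898
v 2.359 -1.932 -0.005
v 1.375 -3.02 -0.562
v 2.317 -2.287 0.331
v 1.544 -3.447 -0.389
v 2.486 -2.713 0.503
v 1.87 -3.81 -0.435
v 2.812 -3.077 0.457
v 2.25 -3.994 -0.684
v 3.191 -3.261 0.208
v 2.563 -3.941 -1.058
v 3.504 -3.208 -0.165
v 2.709 -3.668 -1.437
v 3.651 -2.935 -0.545
v -1.331 -2.12 -0.084
v -0.862 -1.97 -0.17
v -0.36 -2.59 1.477
v -0.829 -2.74 1.564
v -1.013 -1.737 -0.036
v -0.512 -2.357 1.611
v -1.286 -1.65 0.08
v -0.784 -2.269 1.727
v -1.576 -1.742 0.133
v -1.074 -2.362 1.78
v -1.772 -1.979 0.104
v -1.271 -2.599 1.751
v -1.8 -2.27 0.003
v -1.298 -2.89 1.65
v -1.648 -2.503 -0.131
v -1.147 -3.123 1.516
v -1.376 -2.591 -0.247
v -0.874 -3.21 1.4
v -1.086 -2.498 -0.3
v -0.584 -3.118 1.347
v -0.889 -2.261 -0.271
v -0.388 -2.881 1.376
f 2 1 4
f 2 4 3
f 4 1 5
f 4 5 3
f 5 1 6
f 5 6 3
f 6 1 7
f 6 7 3
f 7 1 8
f 7 8 3
f 8 1 9
f 8 9 3
f 9 1 10
f 9 10 3
f 10 1 11
f 10 11 3
f 11 1 12
f 11 12 3
f 12 1 13
f 12 13 3
f 13 1 14
f 13 14 3
f 14 1 15
f 14 15 3
f 15 1 16
f 15 16 3
f 16 1 17
f 16 17 3
f 17 1 18
f 17 18 3
f 18 1 2
f 18 2 3
f 20 19 23
f 20 23 21
f 21 23 24
f 21 24 22
f 23 19 25
f 23 25 24
f 24 25 26
f 24 26 22
f 25 19 27
f 25 27 26
f 26 27 28
f 26 28 22
f 27 19 29
f 27 29 28
f 28 29 30
f 28 30 22
f 29 19 31
f 29 31 30
f 30 31 32
f 30 32 22
f 31 19 33
f 31 33 32
f 32 33 34
f 32 34 22
f 33 19 35
f 33 35 34
f 34 35 36
f 34 36 22
f 35 19 37
f 35 37 36
f 36 37 38
f 36 38 22
f 37 19 39
f 37 39 38
f 38 39 40
f 38 40 22
f 39 19 41
f 39 41 40
f 40 41 42
f 40 42 22
f 41 19 20
f 41 20 42
f 42 20 21
f 42 21 22
f 44 43 47
f 44 47 45
f 45 47 48
f 45 48 46
f 47 43 49
f 47 49 48
f 48 49 50
f 48 50 46
f 49 43 51
f 49 51 50
f 50 51 52
f 50 52 46
f 51 43 53
f 51 53 52
f 52 53 54
f 52 54 46
f 53 43 55
f 53 55 54
f 54 55 56
f 54 56 46
f 55 43 57
f 55 57 56
f 56 57 58
f 56 58 46
f 57 43 59
f 57 59 58
f 58 59 60
f 58 60 46
f 59 43 61
f 59 61 60
f 60 61 62
f 60 62 46
f 61 43 63
f 61 63 62
f 62 63 64
f 62 64 46
f 63 43 44
f 63 44 64
f 64 44 45
f 64 45 46



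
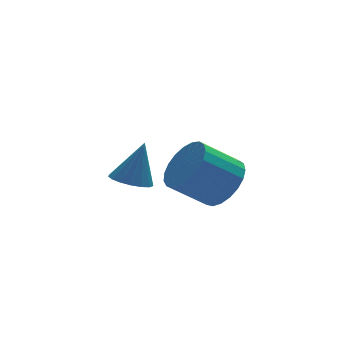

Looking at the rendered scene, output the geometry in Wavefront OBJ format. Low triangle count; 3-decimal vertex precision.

v 2.706 3.124 -3.986
v 3.351 2.766 -4.17
v 3.274 3.356 -2.454
v 3.42 3.115 -4.249
v 3.325 3.465 -4.267
v 3.088 3.738 -4.22
v 2.764 3.87 -4.12
v 2.427 3.831 -3.99
v 2.154 3.63 -3.858
v 2.007 3.313 -3.756
v 2.021 2.953 -3.706
v 2.191 2.632 -3.721
v 2.48 2.424 -3.796
v 2.82 2.376 -3.915
v 3.135 2.499 -4.05
v 4.548 -0.403 -2.615
v 5.157 -0.07 -1.895
v 3.921 0.095 -0.925
v 3.312 -0.237 -1.645
v 5.052 0.282 -2.089
v 3.816 0.448 -1.119
v 4.86 0.516 -2.374
v 3.623 0.682 -1.404
v 4.614 0.591 -2.7
v 3.377 0.757 -1.731
v 4.357 0.495 -3.012
v 3.12 0.66 -2.043
v 4.132 0.243 -3.255
v 2.896 0.408 -2.286
v 3.98 -0.121 -3.388
v 2.743 0.044 -2.418
v 3.926 -0.533 -3.386
v 2.689 -0.368 -2.417
v 3.98 -0.923 -3.252
v 2.743 -0.758 -2.282
v 4.131 -1.223 -3.007
v 2.895 -1.057 -2.037
v 4.355 -1.381 -2.694
v 3.119 -1.215 -1.725
v 4.613 -1.37 -2.368
v 3.376 -1.204 -1.398
v 4.859 -1.191 -2.084
v 3.622 -1.026 -1.115
v 5.051 -0.877 -1.892
v 3.815 -0.711 -0.923
v 5.157 -0.48 -1.825
v 3.92 -0.315 -0.856
f 2 1 4
f 2 4 3
f 4 1 5
f 4 5 3
f 5 1 6
f 5 6 3
f 6 1 7
f 6 7 3
f 7 1 8
f 7 8 3
f 8 1 9
f 8 9 3
f 9 1 10
f 9 10 3
f 10 1 11
f 10 11 3
f 11 1 12
f 11 12 3
f 12 1 13
f 12 13 3
f 13 1 14
f 13 14 3
f 14 1 15
f 14 15 3
f 15 1 2
f 15 2 3
f 17 16 20
f 17 20 18
f 18 20 21
f 18 21 19
f 20 16 22
f 20 22 21
f 21 22 23
f 21 23 19
f 22 16 24
f 22 24 23
f 23 24 25
f 23 25 19
f 24 16 26
f 24 26 25
f 25 26 27
f 25 27 19
f 26 16 28
f 26 28 27
f 27 28 29
f 27 29 19
f 28 16 30
f 28 30 29
f 29 30 31
f 29 31 19
f 30 16 32
f 30 32 31
f 31 32 33
f 31 33 19
f 32 16 34
f 32 34 33
f 33 34 35
f 33 35 19
f 34 16 36
f 34 36 35
f 35 36 37
f 35 37 19
f 36 16 38
f 36 38 37
f 37 38 39
f 37 39 19
f 38 16 40
f 38 40 39
f 39 40 41
f 39 41 19
f 40 16 42
f 40 42 41
f 41 42 43
f 41 43 19
f 42 16 44
f 42 44 43
f 43 44 45
f 43 45 19
f 44 16 46
f 44 46 45
f 45 46 47
f 45 47 19
f 46 16 17
f 46 17 47
f 47 17 18
f 47 18 19



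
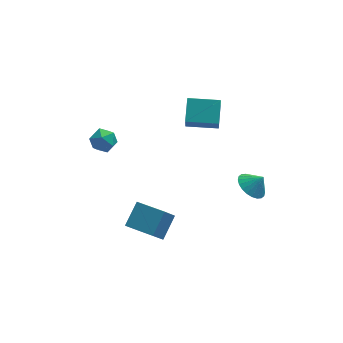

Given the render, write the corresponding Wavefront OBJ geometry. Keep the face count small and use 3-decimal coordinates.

v 3.668 -2.53 -1.964
v 4.283 -3.005 -2.474
v 4.292 -2.61 -1.136
v 4.396 -2.664 -2.526
v 4.398 -2.303 -2.493
v 4.289 -1.976 -2.379
v 4.085 -1.734 -2.202
v 3.817 -1.613 -1.988
v 3.527 -1.631 -1.771
v 3.259 -1.787 -1.583
v 3.052 -2.055 -1.453
v 2.939 -2.396 -1.401
v 2.937 -2.758 -1.435
v 3.047 -3.084 -1.549
v 3.251 -3.327 -1.726
v 3.518 -3.448 -1.939
v 3.808 -3.429 -2.157
v 4.077 -3.273 -2.344
v 0.829 2.201 -0.883
v 0.686 1.421 0.366
v 1.153 3.479 -0.049
v 1.011 2.698 1.201
v 2.629 1.782 -0.941
v 2.487 1.001 0.309
v 2.954 3.059 -0.106
v 2.811 2.279 1.143
v -1.447 -4.447 -3.919
v -2.06 -4.918 -2.9
v -2.766 -3.213 -4.142
v -3.38 -3.685 -3.123
v -0.66 -3.435 -2.977
v -1.274 -3.907 -1.958
v -1.98 -2.202 -3.2
v -2.593 -2.673 -2.181
v -3.824 0.825 -0.268
v -3.198 0.424 0.147
v -4.722 0.416 0.693
v -4.096 0.015 1.108
v -4.111 0.866 1.079
v -3.556 1.119 0.484
v -4.364 -0.279 0.356
v -3.809 -0.026 -0.239
v -3.531 -0.258 0.532
v -3.375 0.45 0.979
v -4.545 0.39 -0.139
v -4.389 1.098 0.308
f 2 1 4
f 2 4 3
f 4 1 5
f 4 5 3
f 5 1 6
f 5 6 3
f 6 1 7
f 6 7 3
f 7 1 8
f 7 8 3
f 8 1 9
f 8 9 3
f 9 1 10
f 9 10 3
f 10 1 11
f 10 11 3
f 11 1 12
f 11 12 3
f 12 1 13
f 12 13 3
f 13 1 14
f 13 14 3
f 14 1 15
f 14 15 3
f 15 1 16
f 15 16 3
f 16 1 17
f 16 17 3
f 17 1 18
f 17 18 3
f 18 1 2
f 18 2 3
f 20 22 19
f 23 20 19
f 19 22 21
f 21 23 19
f 20 26 22
f 24 20 23
f 24 26 20
f 22 26 21
f 25 23 21
f 21 26 25
f 25 24 23
f 26 24 25
f 28 30 27
f 31 28 27
f 27 30 29
f 29 31 27
f 28 34 30
f 32 28 31
f 32 34 28
f 30 34 29
f 33 31 29
f 29 34 33
f 33 32 31
f 34 32 33
f 35 46 40
f 35 40 36
f 35 36 42
f 35 42 45
f 35 45 46
f 36 40 44
f 40 46 39
f 46 45 37
f 45 42 41
f 42 36 43
f 38 44 39
f 38 39 37
f 38 37 41
f 38 41 43
f 38 43 44
f 39 44 40
f 37 39 46
f 41 37 45
f 43 41 42
f 44 43 36



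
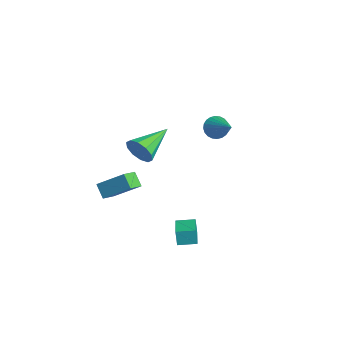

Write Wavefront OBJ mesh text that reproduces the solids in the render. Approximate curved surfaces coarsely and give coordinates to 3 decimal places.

v -1.988 3.477 -0.696
v -1.64 3.667 -1.309
v -0.412 3.663 0.256
v -1.727 3.921 -1.214
v -1.854 4.107 -1.04
v -2.002 4.197 -0.814
v -2.147 4.178 -0.569
v -2.268 4.052 -0.344
v -2.346 3.839 -0.173
v -2.37 3.57 -0.081
v -2.336 3.287 -0.083
v -2.248 3.034 -0.178
v -2.121 2.847 -0.352
v -1.974 2.757 -0.578
v -1.829 2.776 -0.822
v -1.708 2.902 -1.047
v -1.629 3.115 -1.219
v -1.605 3.384 -1.311
v 3.054 -0.606 -4.306
v 2.898 -0.634 -3.44
v 3.391 0.31 -4.216
v 3.235 0.282 -3.35
v 4.345 -1.102 -4.09
v 4.189 -1.13 -3.224
v 4.682 -0.186 -4
v 4.526 -0.214 -3.134
v 2.617 -2.376 1.903
v 2.861 -2.021 1.194
v 1.683 -0.584 2.477
v 2.402 -2.235 1.114
v 2.025 -2.503 1.336
v 1.874 -2.722 1.775
v 2.007 -2.809 2.263
v 2.373 -2.73 2.613
v 2.832 -2.516 2.693
v 3.21 -2.248 2.47
v 3.36 -2.029 2.032
v 3.227 -1.943 1.544
v 0.661 -3.347 -1.382
v 1.138 -4.069 -1.04
v 1.573 -2.239 -0.312
v 2.049 -2.961 0.03
v 1.291 -3.239 -2.03
v 1.767 -3.961 -1.688
v 2.202 -2.131 -0.96
v 2.679 -2.853 -0.618
f 2 1 4
f 2 4 3
f 4 1 5
f 4 5 3
f 5 1 6
f 5 6 3
f 6 1 7
f 6 7 3
f 7 1 8
f 7 8 3
f 8 1 9
f 8 9 3
f 9 1 10
f 9 10 3
f 10 1 11
f 10 11 3
f 11 1 12
f 11 12 3
f 12 1 13
f 12 13 3
f 13 1 14
f 13 14 3
f 14 1 15
f 14 15 3
f 15 1 16
f 15 16 3
f 16 1 17
f 16 17 3
f 17 1 18
f 17 18 3
f 18 1 2
f 18 2 3
f 20 22 19
f 23 20 19
f 19 22 21
f 21 23 19
f 20 26 22
f 24 20 23
f 24 26 20
f 22 26 21
f 25 23 21
f 21 26 25
f 25 24 23
f 26 24 25
f 28 27 30
f 28 30 29
f 30 27 31
f 30 31 29
f 31 27 32
f 31 32 29
f 32 27 33
f 32 33 29
f 33 27 34
f 33 34 29
f 34 27 35
f 34 35 29
f 35 27 36
f 35 36 29
f 36 27 37
f 36 37 29
f 37 27 38
f 37 38 29
f 38 27 28
f 38 28 29
f 40 42 39
f 43 40 39
f 39 42 41
f 41 43 39
f 40 46 42
f 44 40 43
f 44 46 40
f 42 46 41
f 45 43 41
f 41 46 45
f 45 44 43
f 46 44 45



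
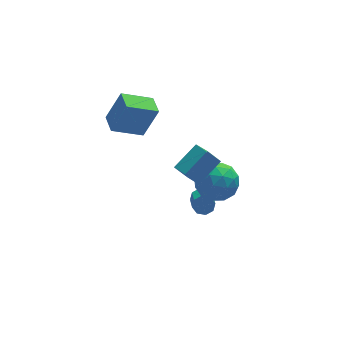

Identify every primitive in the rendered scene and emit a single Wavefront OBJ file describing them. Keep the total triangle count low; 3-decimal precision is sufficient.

v -0.359 -3.196 3.012
v -0.105 -4.153 3.389
v 0.81 -2.582 3.785
v 1.063 -3.539 4.163
v 0.217 -3.341 2.257
v 0.47 -4.298 2.635
v 1.385 -2.727 3.031
v 1.639 -3.684 3.408
v -2.065 1.776 1.341
v -1.296 1.811 2.957
v -2.059 2.895 1.314
v -1.29 2.93 2.929
v -0.53 1.75 0.611
v 0.239 1.785 2.226
v -0.524 2.869 0.583
v 0.245 2.904 2.199
v 1.793 -0.15 -3.077
v 2.16 -0 -2.696
v 1.935 -1.16 -2.022
v 1.567 -1.31 -2.403
v 1.771 0.129 -2.603
v 1.545 -1.031 -1.93
v 1.394 0.095 -2.788
v 1.168 -1.065 -2.115
v 1.251 -0.083 -3.142
v 1.025 -1.242 -2.469
v 1.425 -0.3 -3.458
v 1.2 -1.46 -2.784
v 1.815 -0.429 -3.55
v 1.589 -1.589 -2.877
v 2.192 -0.395 -3.365
v 1.966 -1.555 -2.692
v 2.335 -0.218 -3.011
v 2.109 -1.377 -2.338
v 1.206 -1.741 1.005
v 2.091 -1.402 0.439
v 1.609 -3.438 0.621
v 2.494 -3.099 0.055
v 2.468 -2.995 1.154
v 2.219 -1.946 1.391
v 1.481 -2.894 -0.331
v 1.232 -1.845 -0.094
v 2.261 -2.115 -0.387
v 2.872 -2.178 0.531
v 0.828 -2.662 0.529
v 1.439 -2.725 1.447
v 1.613 -1.422 0.756
v 2.087 -3.418 0.304
v 2.072 -3.356 0.95
v 2.592 -3.157 0.618
v 1.688 -1.742 1.315
v 2.209 -1.543 0.983
v 2.43 -2.48 1.403
v 1.491 -3.297 0.077
v 2.012 -3.098 -0.255
v 1.108 -1.683 0.442
v 1.628 -1.484 0.11
v 1.27 -2.36 -0.343
v 2.234 -1.642 -0.062
v 2.471 -2.64 -0.288
v 1.875 -2.519 -0.515
v 1.728 -1.903 -0.376
v 2.592 -1.679 0.477
v 2.829 -2.677 0.252
v 2.814 -2.616 0.897
v 2.667 -1.999 1.037
v 2.692 -2.098 -0.008
v 0.871 -2.163 0.808
v 1.108 -3.161 0.583
v 1.033 -2.841 0.023
v 0.886 -2.224 0.163
v 1.229 -2.2 1.348
v 1.466 -3.198 1.122
v 1.972 -2.937 1.436
v 1.825 -2.321 1.575
v 1.008 -2.742 1.068
f 2 4 1
f 5 2 1
f 1 4 3
f 3 5 1
f 2 8 4
f 6 2 5
f 6 8 2
f 4 8 3
f 7 5 3
f 3 8 7
f 7 6 5
f 8 6 7
f 10 12 9
f 13 10 9
f 9 12 11
f 11 13 9
f 10 16 12
f 14 10 13
f 14 16 10
f 12 16 11
f 15 13 11
f 11 16 15
f 15 14 13
f 16 14 15
f 18 17 21
f 18 21 19
f 19 21 22
f 19 22 20
f 21 17 23
f 21 23 22
f 22 23 24
f 22 24 20
f 23 17 25
f 23 25 24
f 24 25 26
f 24 26 20
f 25 17 27
f 25 27 26
f 26 27 28
f 26 28 20
f 27 17 29
f 27 29 28
f 28 29 30
f 28 30 20
f 29 17 31
f 29 31 30
f 30 31 32
f 30 32 20
f 31 17 33
f 31 33 32
f 32 33 34
f 32 34 20
f 33 17 18
f 33 18 34
f 34 18 19
f 34 19 20
f 35 72 51
f 72 46 75
f 51 75 40
f 72 75 51
f 35 51 47
f 51 40 52
f 47 52 36
f 51 52 47
f 35 47 56
f 47 36 57
f 56 57 42
f 47 57 56
f 35 56 68
f 56 42 71
f 68 71 45
f 56 71 68
f 35 68 72
f 68 45 76
f 72 76 46
f 68 76 72
f 36 52 63
f 52 40 66
f 63 66 44
f 52 66 63
f 40 75 53
f 75 46 74
f 53 74 39
f 75 74 53
f 46 76 73
f 76 45 69
f 73 69 37
f 76 69 73
f 45 71 70
f 71 42 58
f 70 58 41
f 71 58 70
f 42 57 62
f 57 36 59
f 62 59 43
f 57 59 62
f 38 64 50
f 64 44 65
f 50 65 39
f 64 65 50
f 38 50 48
f 50 39 49
f 48 49 37
f 50 49 48
f 38 48 55
f 48 37 54
f 55 54 41
f 48 54 55
f 38 55 60
f 55 41 61
f 60 61 43
f 55 61 60
f 38 60 64
f 60 43 67
f 64 67 44
f 60 67 64
f 39 65 53
f 65 44 66
f 53 66 40
f 65 66 53
f 37 49 73
f 49 39 74
f 73 74 46
f 49 74 73
f 41 54 70
f 54 37 69
f 70 69 45
f 54 69 70
f 43 61 62
f 61 41 58
f 62 58 42
f 61 58 62
f 44 67 63
f 67 43 59
f 63 59 36
f 67 59 63



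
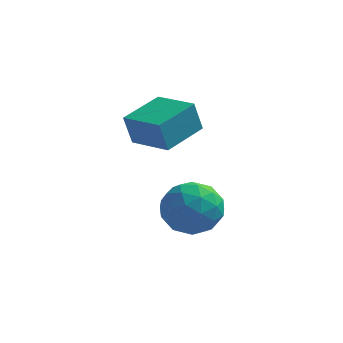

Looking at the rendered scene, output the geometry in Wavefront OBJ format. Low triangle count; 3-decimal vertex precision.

v -1.557 -0.108 -0.243
v -0.682 -0.462 0.168
v -2.398 -1.358 0.472
v -1.523 -1.712 0.883
v -1.927 -0.824 1.216
v -1.407 -0.052 0.774
v -1.673 -1.768 -0.134
v -1.153 -0.996 -0.576
v -0.753 -1.488 0.236
v -0.91 -0.905 1.07
v -2.17 -0.915 -0.43
v -2.327 -0.332 0.404
v -1.046 -0.176 -0.1
v -2.034 -1.644 0.74
v -2.272 -1.123 0.936
v -1.757 -1.331 1.178
v -1.472 0.066 0.256
v -0.957 -0.142 0.498
v -1.689 -0.355 1.114
v -2.123 -1.678 0.142
v -1.608 -1.886 0.384
v -1.323 -0.489 -0.538
v -0.808 -0.697 -0.296
v -1.391 -1.465 -0.474
v -0.573 -0.987 0.181
v -1.067 -1.721 0.602
v -1.156 -1.754 0.003
v -0.85 -1.3 -0.256
v -0.665 -0.644 0.672
v -1.159 -1.378 1.092
v -1.397 -0.856 1.288
v -1.091 -0.402 1.028
v -0.707 -1.247 0.712
v -1.921 -0.442 -0.452
v -2.415 -1.176 -0.032
v -1.989 -1.418 -0.388
v -1.683 -0.964 -0.648
v -2.013 -0.099 0.038
v -2.507 -0.833 0.459
v -2.23 -0.52 0.896
v -1.924 -0.066 0.637
v -2.373 -0.573 -0.072
v -3.426 -0.67 2.716
v -3.654 -0.808 3.772
v -2.741 0.693 3.041
v -2.97 0.555 4.098
v -2.15 -1.355 2.902
v -2.379 -1.493 3.959
v -1.466 0.008 3.228
v -1.694 -0.13 4.284
f 1 38 17
f 38 12 41
f 17 41 6
f 38 41 17
f 1 17 13
f 17 6 18
f 13 18 2
f 17 18 13
f 1 13 22
f 13 2 23
f 22 23 8
f 13 23 22
f 1 22 34
f 22 8 37
f 34 37 11
f 22 37 34
f 1 34 38
f 34 11 42
f 38 42 12
f 34 42 38
f 2 18 29
f 18 6 32
f 29 32 10
f 18 32 29
f 6 41 19
f 41 12 40
f 19 40 5
f 41 40 19
f 12 42 39
f 42 11 35
f 39 35 3
f 42 35 39
f 11 37 36
f 37 8 24
f 36 24 7
f 37 24 36
f 8 23 28
f 23 2 25
f 28 25 9
f 23 25 28
f 4 30 16
f 30 10 31
f 16 31 5
f 30 31 16
f 4 16 14
f 16 5 15
f 14 15 3
f 16 15 14
f 4 14 21
f 14 3 20
f 21 20 7
f 14 20 21
f 4 21 26
f 21 7 27
f 26 27 9
f 21 27 26
f 4 26 30
f 26 9 33
f 30 33 10
f 26 33 30
f 5 31 19
f 31 10 32
f 19 32 6
f 31 32 19
f 3 15 39
f 15 5 40
f 39 40 12
f 15 40 39
f 7 20 36
f 20 3 35
f 36 35 11
f 20 35 36
f 9 27 28
f 27 7 24
f 28 24 8
f 27 24 28
f 10 33 29
f 33 9 25
f 29 25 2
f 33 25 29
f 44 46 43
f 47 44 43
f 43 46 45
f 45 47 43
f 44 50 46
f 48 44 47
f 48 50 44
f 46 50 45
f 49 47 45
f 45 50 49
f 49 48 47
f 50 48 49



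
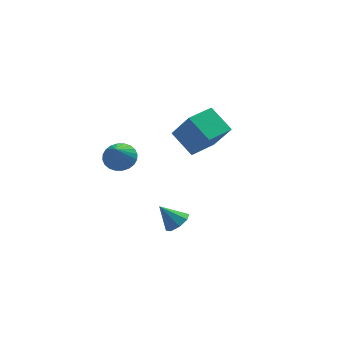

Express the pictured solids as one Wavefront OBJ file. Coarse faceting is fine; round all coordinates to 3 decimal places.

v -3.611 1.837 1.554
v -2.802 2.012 1.907
v -3.969 1.003 2.786
v -2.991 2.279 2.033
v -3.275 2.48 2.086
v -3.609 2.582 2.058
v -3.945 2.571 1.954
v -4.229 2.448 1.788
v -4.419 2.232 1.587
v -4.486 1.956 1.381
v -4.421 1.662 1.201
v -4.231 1.394 1.075
v -3.948 1.194 1.021
v -3.613 1.091 1.049
v -3.278 1.102 1.154
v -2.994 1.225 1.319
v -2.804 1.441 1.521
v -2.736 1.717 1.727
v -0.032 1.273 1.614
v -0.833 2.447 2.565
v 1.339 2.275 1.532
v 0.537 3.449 2.482
v 0.683 0.431 3.258
v -0.119 1.605 4.208
v 2.053 1.433 3.175
v 1.252 2.607 4.126
v -1.814 -4.13 0.825
v -1.426 -4.537 1.29
v -2.626 -3.75 1.835
v -1.232 -4.015 1.25
v -1.379 -3.56 0.961
v -1.781 -3.438 0.592
v -2.203 -3.722 0.36
v -2.397 -4.244 0.4
v -2.25 -4.699 0.689
v -1.848 -4.821 1.057
f 2 1 4
f 2 4 3
f 4 1 5
f 4 5 3
f 5 1 6
f 5 6 3
f 6 1 7
f 6 7 3
f 7 1 8
f 7 8 3
f 8 1 9
f 8 9 3
f 9 1 10
f 9 10 3
f 10 1 11
f 10 11 3
f 11 1 12
f 11 12 3
f 12 1 13
f 12 13 3
f 13 1 14
f 13 14 3
f 14 1 15
f 14 15 3
f 15 1 16
f 15 16 3
f 16 1 17
f 16 17 3
f 17 1 18
f 17 18 3
f 18 1 2
f 18 2 3
f 20 22 19
f 23 20 19
f 19 22 21
f 21 23 19
f 20 26 22
f 24 20 23
f 24 26 20
f 22 26 21
f 25 23 21
f 21 26 25
f 25 24 23
f 26 24 25
f 28 27 30
f 28 30 29
f 30 27 31
f 30 31 29
f 31 27 32
f 31 32 29
f 32 27 33
f 32 33 29
f 33 27 34
f 33 34 29
f 34 27 35
f 34 35 29
f 35 27 36
f 35 36 29
f 36 27 28
f 36 28 29



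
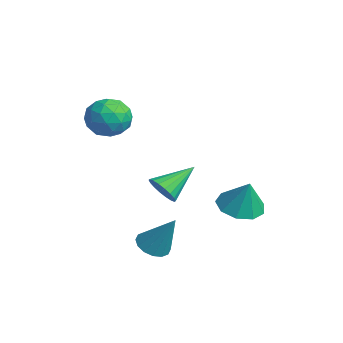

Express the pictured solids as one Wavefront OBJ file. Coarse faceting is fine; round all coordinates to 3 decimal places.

v 2.875 -1.246 -2.413
v 3.341 -0.824 -2.803
v 3.685 -0.674 -0.827
v 3.04 -0.599 -2.731
v 2.695 -0.546 -2.573
v 2.398 -0.681 -2.372
v 2.229 -0.968 -2.182
v 2.232 -1.329 -2.054
v 2.408 -1.667 -2.022
v 2.709 -1.893 -2.094
v 3.054 -1.946 -2.252
v 3.351 -1.81 -2.453
v 3.521 -1.524 -2.643
v 3.517 -1.163 -2.771
v -2.084 -0.285 2.698
v -1.159 -0.723 2.815
v -2.621 -1.637 1.885
v -1.696 -2.075 2.002
v -2.306 -1.933 2.82
v -1.974 -1.096 3.323
v -1.806 -1.264 1.377
v -1.474 -0.427 1.88
v -0.987 -1.328 1.999
v -1.296 -1.741 2.891
v -2.484 -0.619 1.809
v -2.793 -1.032 2.701
v -1.574 -0.385 2.828
v -2.206 -1.975 1.872
v -2.564 -1.891 2.353
v -2.02 -2.149 2.422
v -2.053 -0.605 3.126
v -1.509 -0.862 3.195
v -2.184 -1.573 3.198
v -2.271 -1.498 1.505
v -1.727 -1.755 1.574
v -1.76 -0.211 2.278
v -1.216 -0.469 2.347
v -1.596 -0.787 1.502
v -0.929 -0.998 2.417
v -1.245 -1.793 1.939
v -1.31 -1.316 1.572
v -1.115 -0.824 1.867
v -1.111 -1.241 2.941
v -1.427 -2.036 2.463
v -1.785 -1.952 2.944
v -1.59 -1.461 3.24
v -1.01 -1.596 2.461
v -2.353 -0.324 2.237
v -2.669 -1.119 1.759
v -2.19 -0.899 1.46
v -1.995 -0.408 1.756
v -2.535 -0.567 2.761
v -2.851 -1.362 2.283
v -2.665 -1.536 2.833
v -2.47 -1.044 3.128
v -2.77 -0.764 2.239
v -1.093 0.772 -1.758
v -0.712 0.461 -1.152
v -1.347 2.288 -0.822
v -0.459 0.615 -1.332
v -0.33 0.8 -1.596
v -0.353 0.979 -1.893
v -0.523 1.117 -2.163
v -0.805 1.187 -2.352
v -1.144 1.174 -2.424
v -1.473 1.082 -2.364
v -1.727 0.928 -2.184
v -1.856 0.744 -1.919
v -1.833 0.565 -1.623
v -1.663 0.426 -1.353
v -1.381 0.357 -1.164
v -1.042 0.369 -1.092
v 2.308 2.633 -1.351
v 3.238 2.742 -1.703
v 2.812 2.787 0.031
v 2.931 3.352 -1.659
v 2.333 3.625 -1.471
v 1.723 3.434 -1.228
v 1.387 2.868 -1.042
v 1.482 2.192 -1.001
v 1.963 1.722 -1.124
v 2.606 1.678 -1.353
v 3.109 2.081 -1.582
f 2 1 4
f 2 4 3
f 4 1 5
f 4 5 3
f 5 1 6
f 5 6 3
f 6 1 7
f 6 7 3
f 7 1 8
f 7 8 3
f 8 1 9
f 8 9 3
f 9 1 10
f 9 10 3
f 10 1 11
f 10 11 3
f 11 1 12
f 11 12 3
f 12 1 13
f 12 13 3
f 13 1 14
f 13 14 3
f 14 1 2
f 14 2 3
f 15 52 31
f 52 26 55
f 31 55 20
f 52 55 31
f 15 31 27
f 31 20 32
f 27 32 16
f 31 32 27
f 15 27 36
f 27 16 37
f 36 37 22
f 27 37 36
f 15 36 48
f 36 22 51
f 48 51 25
f 36 51 48
f 15 48 52
f 48 25 56
f 52 56 26
f 48 56 52
f 16 32 43
f 32 20 46
f 43 46 24
f 32 46 43
f 20 55 33
f 55 26 54
f 33 54 19
f 55 54 33
f 26 56 53
f 56 25 49
f 53 49 17
f 56 49 53
f 25 51 50
f 51 22 38
f 50 38 21
f 51 38 50
f 22 37 42
f 37 16 39
f 42 39 23
f 37 39 42
f 18 44 30
f 44 24 45
f 30 45 19
f 44 45 30
f 18 30 28
f 30 19 29
f 28 29 17
f 30 29 28
f 18 28 35
f 28 17 34
f 35 34 21
f 28 34 35
f 18 35 40
f 35 21 41
f 40 41 23
f 35 41 40
f 18 40 44
f 40 23 47
f 44 47 24
f 40 47 44
f 19 45 33
f 45 24 46
f 33 46 20
f 45 46 33
f 17 29 53
f 29 19 54
f 53 54 26
f 29 54 53
f 21 34 50
f 34 17 49
f 50 49 25
f 34 49 50
f 23 41 42
f 41 21 38
f 42 38 22
f 41 38 42
f 24 47 43
f 47 23 39
f 43 39 16
f 47 39 43
f 58 57 60
f 58 60 59
f 60 57 61
f 60 61 59
f 61 57 62
f 61 62 59
f 62 57 63
f 62 63 59
f 63 57 64
f 63 64 59
f 64 57 65
f 64 65 59
f 65 57 66
f 65 66 59
f 66 57 67
f 66 67 59
f 67 57 68
f 67 68 59
f 68 57 69
f 68 69 59
f 69 57 70
f 69 70 59
f 70 57 71
f 70 71 59
f 71 57 72
f 71 72 59
f 72 57 58
f 72 58 59
f 74 73 76
f 74 76 75
f 76 73 77
f 76 77 75
f 77 73 78
f 77 78 75
f 78 73 79
f 78 79 75
f 79 73 80
f 79 80 75
f 80 73 81
f 80 81 75
f 81 73 82
f 81 82 75
f 82 73 83
f 82 83 75
f 83 73 74
f 83 74 75



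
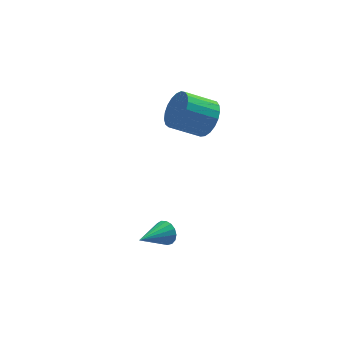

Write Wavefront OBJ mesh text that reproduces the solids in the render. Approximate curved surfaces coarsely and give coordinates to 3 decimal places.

v -1.978 -2.101 -1.475
v -1.668 -2.336 -1.073
v -3.182 -2.779 -0.945
v -1.75 -2.106 -0.964
v -1.884 -1.874 -0.973
v -2.04 -1.694 -1.096
v -2.181 -1.608 -1.307
v -2.276 -1.634 -1.556
v -2.303 -1.768 -1.787
v -2.255 -1.978 -1.946
v -2.144 -2.217 -1.998
v -1.994 -2.428 -1.93
v -1.841 -2.565 -1.758
v -1.72 -2.596 -1.521
v -1.657 -2.514 -1.274
v 0.342 0.275 2.959
v 0.791 0.588 3.636
v -0.434 0.738 4.378
v -0.882 0.425 3.701
v 0.715 0.889 3.45
v -0.51 1.039 4.192
v 0.575 1.084 3.179
v -0.65 1.234 3.921
v 0.395 1.139 2.87
v -0.83 1.289 3.612
v 0.205 1.044 2.577
v -1.02 1.195 3.319
v 0.04 0.817 2.349
v -1.185 0.967 3.091
v -0.074 0.495 2.227
v -1.299 0.646 2.969
v -0.115 0.136 2.232
v -1.34 0.286 2.974
v -0.077 -0.199 2.362
v -1.302 -0.049 3.104
v 0.033 -0.453 2.596
v -1.192 -0.302 3.338
v 0.197 -0.58 2.892
v -1.028 -0.43 3.634
v 0.386 -0.56 3.2
v -0.839 -0.41 3.942
v 0.567 -0.395 3.466
v -0.658 -0.245 4.208
v 0.71 -0.115 3.645
v -0.515 0.035 4.387
v 0.789 0.233 3.705
v -0.436 0.383 4.447
f 2 1 4
f 2 4 3
f 4 1 5
f 4 5 3
f 5 1 6
f 5 6 3
f 6 1 7
f 6 7 3
f 7 1 8
f 7 8 3
f 8 1 9
f 8 9 3
f 9 1 10
f 9 10 3
f 10 1 11
f 10 11 3
f 11 1 12
f 11 12 3
f 12 1 13
f 12 13 3
f 13 1 14
f 13 14 3
f 14 1 15
f 14 15 3
f 15 1 2
f 15 2 3
f 17 16 20
f 17 20 18
f 18 20 21
f 18 21 19
f 20 16 22
f 20 22 21
f 21 22 23
f 21 23 19
f 22 16 24
f 22 24 23
f 23 24 25
f 23 25 19
f 24 16 26
f 24 26 25
f 25 26 27
f 25 27 19
f 26 16 28
f 26 28 27
f 27 28 29
f 27 29 19
f 28 16 30
f 28 30 29
f 29 30 31
f 29 31 19
f 30 16 32
f 30 32 31
f 31 32 33
f 31 33 19
f 32 16 34
f 32 34 33
f 33 34 35
f 33 35 19
f 34 16 36
f 34 36 35
f 35 36 37
f 35 37 19
f 36 16 38
f 36 38 37
f 37 38 39
f 37 39 19
f 38 16 40
f 38 40 39
f 39 40 41
f 39 41 19
f 40 16 42
f 40 42 41
f 41 42 43
f 41 43 19
f 42 16 44
f 42 44 43
f 43 44 45
f 43 45 19
f 44 16 46
f 44 46 45
f 45 46 47
f 45 47 19
f 46 16 17
f 46 17 47
f 47 17 18
f 47 18 19



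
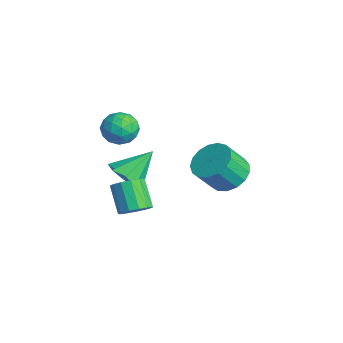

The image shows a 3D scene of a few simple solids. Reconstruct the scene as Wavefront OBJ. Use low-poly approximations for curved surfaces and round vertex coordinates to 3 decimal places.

v -2.687 -0.107 -2.592
v -1.77 -0.032 -2.615
v -2.753 1.067 -1.448
v -2.028 0.36 -3.033
v -2.595 0.535 -3.245
v -3.204 0.409 -3.151
v -3.571 0.041 -2.796
v -3.525 -0.395 -2.345
v -3.086 -0.697 -2.009
v -2.46 -0.722 -1.947
v -1.941 -0.46 -2.186
v -1.023 3.639 -2.276
v -0.388 4.228 -1.885
v -0.283 3.39 -0.793
v -0.917 2.801 -1.184
v -0.787 4.38 -1.73
v -0.682 3.542 -0.638
v -1.241 4.362 -1.7
v -1.135 3.524 -0.608
v -1.644 4.179 -1.802
v -1.539 3.341 -0.71
v -1.905 3.872 -2.012
v -1.8 3.034 -0.921
v -1.964 3.511 -2.283
v -1.859 2.673 -1.191
v -1.807 3.18 -2.552
v -1.702 2.342 -1.461
v -1.471 2.954 -2.758
v -1.365 2.116 -1.667
v -1.031 2.885 -2.854
v -0.926 2.047 -1.762
v -0.59 2.988 -2.817
v -0.485 2.151 -1.725
v -0.248 3.241 -2.656
v -0.143 2.403 -1.564
v -0.083 3.585 -2.408
v 0.022 2.747 -1.316
v -0.134 3.941 -2.13
v -0.029 3.103 -1.038
v -2.097 -0.044 1.344
v -1.359 -0.009 1.012
v -2.341 -1.151 0.688
v -1.603 -1.116 0.356
v -1.684 -1.271 1.146
v -1.533 -0.587 1.552
v -2.167 -0.573 0.148
v -2.016 0.111 0.554
v -1.403 -0.336 0.273
v -1.104 -0.768 0.889
v -2.596 -0.392 0.811
v -2.297 -0.824 1.427
v -1.707 0.071 1.236
v -1.993 -1.231 0.464
v -2.041 -1.322 0.929
v -1.607 -1.301 0.733
v -1.809 -0.269 1.553
v -1.375 -0.249 1.358
v -1.566 -0.99 1.437
v -2.325 -0.911 0.342
v -1.891 -0.891 0.147
v -2.093 0.141 0.967
v -1.659 0.162 0.771
v -2.134 -0.17 0.263
v -1.299 -0.101 0.606
v -1.442 -0.752 0.22
v -1.773 -0.433 0.098
v -1.684 -0.03 0.337
v -1.123 -0.355 0.969
v -1.267 -1.005 0.583
v -1.314 -1.097 1.047
v -1.226 -0.694 1.286
v -1.149 -0.547 0.534
v -2.433 -0.155 1.117
v -2.577 -0.805 0.731
v -2.474 -0.466 0.414
v -2.386 -0.063 0.653
v -2.258 -0.408 1.48
v -2.401 -1.059 1.094
v -2.016 -1.13 1.363
v -1.927 -0.727 1.602
v -2.551 -0.613 1.166
v 2.335 -1.376 -0.801
v 2.755 -1.05 -0.41
v 1.865 -1.058 0.552
v 1.445 -1.384 0.161
v 2.557 -0.792 -0.59
v 1.668 -0.799 0.372
v 2.289 -0.719 -0.838
v 1.4 -0.727 0.124
v 2.036 -0.854 -1.073
v 1.146 -0.862 -0.111
v 1.877 -1.156 -1.222
v 0.988 -1.164 -0.26
v 1.863 -1.527 -1.238
v 0.974 -1.535 -0.276
v 2 -1.851 -1.114
v 1.11 -1.858 -0.153
v 2.242 -2.023 -0.892
v 1.353 -2.031 0.07
v 2.514 -1.99 -0.64
v 1.625 -1.998 0.322
v 2.729 -1.763 -0.44
v 1.84 -1.77 0.522
v 2.819 -1.412 -0.354
v 1.929 -1.42 0.608
f 2 1 4
f 2 4 3
f 4 1 5
f 4 5 3
f 5 1 6
f 5 6 3
f 6 1 7
f 6 7 3
f 7 1 8
f 7 8 3
f 8 1 9
f 8 9 3
f 9 1 10
f 9 10 3
f 10 1 11
f 10 11 3
f 11 1 2
f 11 2 3
f 13 12 16
f 13 16 14
f 14 16 17
f 14 17 15
f 16 12 18
f 16 18 17
f 17 18 19
f 17 19 15
f 18 12 20
f 18 20 19
f 19 20 21
f 19 21 15
f 20 12 22
f 20 22 21
f 21 22 23
f 21 23 15
f 22 12 24
f 22 24 23
f 23 24 25
f 23 25 15
f 24 12 26
f 24 26 25
f 25 26 27
f 25 27 15
f 26 12 28
f 26 28 27
f 27 28 29
f 27 29 15
f 28 12 30
f 28 30 29
f 29 30 31
f 29 31 15
f 30 12 32
f 30 32 31
f 31 32 33
f 31 33 15
f 32 12 34
f 32 34 33
f 33 34 35
f 33 35 15
f 34 12 36
f 34 36 35
f 35 36 37
f 35 37 15
f 36 12 38
f 36 38 37
f 37 38 39
f 37 39 15
f 38 12 13
f 38 13 39
f 39 13 14
f 39 14 15
f 40 77 56
f 77 51 80
f 56 80 45
f 77 80 56
f 40 56 52
f 56 45 57
f 52 57 41
f 56 57 52
f 40 52 61
f 52 41 62
f 61 62 47
f 52 62 61
f 40 61 73
f 61 47 76
f 73 76 50
f 61 76 73
f 40 73 77
f 73 50 81
f 77 81 51
f 73 81 77
f 41 57 68
f 57 45 71
f 68 71 49
f 57 71 68
f 45 80 58
f 80 51 79
f 58 79 44
f 80 79 58
f 51 81 78
f 81 50 74
f 78 74 42
f 81 74 78
f 50 76 75
f 76 47 63
f 75 63 46
f 76 63 75
f 47 62 67
f 62 41 64
f 67 64 48
f 62 64 67
f 43 69 55
f 69 49 70
f 55 70 44
f 69 70 55
f 43 55 53
f 55 44 54
f 53 54 42
f 55 54 53
f 43 53 60
f 53 42 59
f 60 59 46
f 53 59 60
f 43 60 65
f 60 46 66
f 65 66 48
f 60 66 65
f 43 65 69
f 65 48 72
f 69 72 49
f 65 72 69
f 44 70 58
f 70 49 71
f 58 71 45
f 70 71 58
f 42 54 78
f 54 44 79
f 78 79 51
f 54 79 78
f 46 59 75
f 59 42 74
f 75 74 50
f 59 74 75
f 48 66 67
f 66 46 63
f 67 63 47
f 66 63 67
f 49 72 68
f 72 48 64
f 68 64 41
f 72 64 68
f 83 82 86
f 83 86 84
f 84 86 87
f 84 87 85
f 86 82 88
f 86 88 87
f 87 88 89
f 87 89 85
f 88 82 90
f 88 90 89
f 89 90 91
f 89 91 85
f 90 82 92
f 90 92 91
f 91 92 93
f 91 93 85
f 92 82 94
f 92 94 93
f 93 94 95
f 93 95 85
f 94 82 96
f 94 96 95
f 95 96 97
f 95 97 85
f 96 82 98
f 96 98 97
f 97 98 99
f 97 99 85
f 98 82 100
f 98 100 99
f 99 100 101
f 99 101 85
f 100 82 102
f 100 102 101
f 101 102 103
f 101 103 85
f 102 82 104
f 102 104 103
f 103 104 105
f 103 105 85
f 104 82 83
f 104 83 105
f 105 83 84
f 105 84 85

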